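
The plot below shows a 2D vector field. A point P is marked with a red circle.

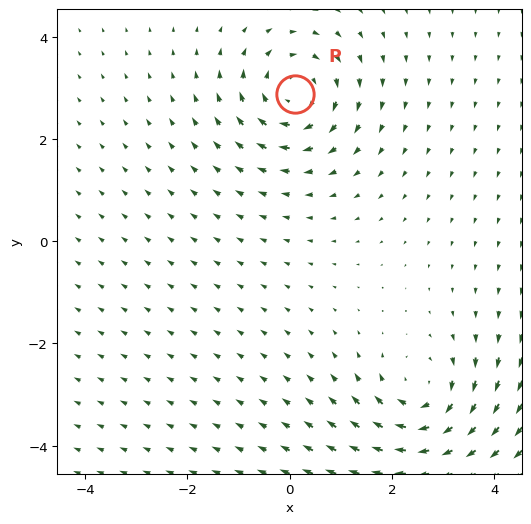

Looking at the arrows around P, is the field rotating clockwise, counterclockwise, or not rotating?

clockwise

Near P at (0.1, 2.9) the arrows circulate clockwise. The curl (z-component) there is about -4; negative curl means clockwise rotation.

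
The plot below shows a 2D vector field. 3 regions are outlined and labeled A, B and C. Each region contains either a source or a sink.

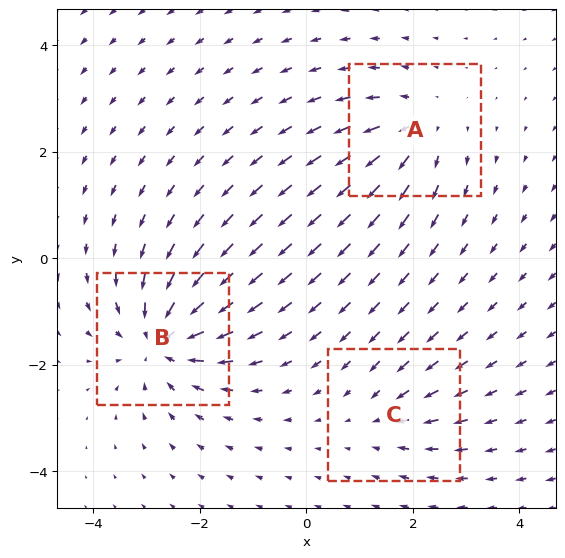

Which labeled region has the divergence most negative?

Divergence at each region's feature centre — A: about +3, B: about -5, C: about -2. Region B is most negative.

B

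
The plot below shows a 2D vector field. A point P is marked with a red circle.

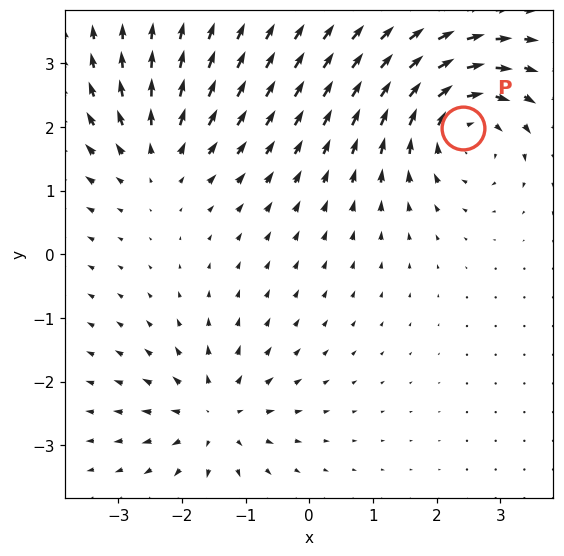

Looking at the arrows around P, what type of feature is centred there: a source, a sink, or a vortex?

At P (2.4, 2.0) the arrows circulate clockwise. Divergence ≈0, curl about -4 — near-zero divergence with nonzero curl is a vortex.

vortex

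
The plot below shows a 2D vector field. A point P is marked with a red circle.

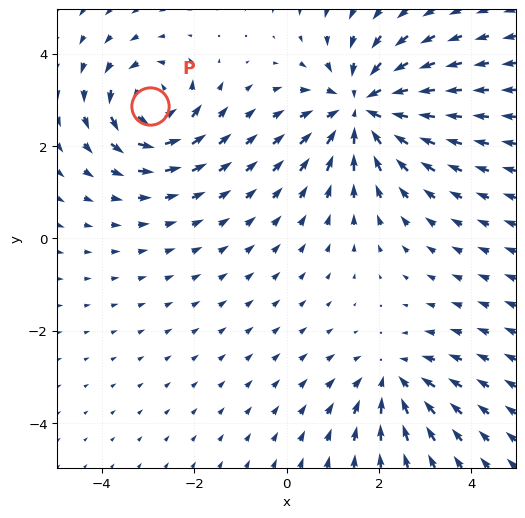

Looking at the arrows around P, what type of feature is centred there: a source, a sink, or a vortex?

At P (-3.0, 2.9) the arrows circulate counterclockwise. Divergence ≈0, curl about +4 — near-zero divergence with nonzero curl is a vortex.

vortex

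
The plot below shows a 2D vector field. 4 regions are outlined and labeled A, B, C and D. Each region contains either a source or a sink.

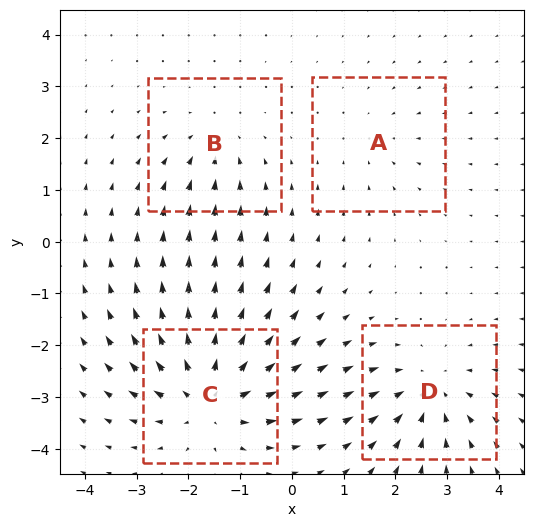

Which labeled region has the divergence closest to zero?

A

Divergence at each region's feature centre — A: about -2, B: about -3, C: about +6, D: about -4. Region A is closest to zero.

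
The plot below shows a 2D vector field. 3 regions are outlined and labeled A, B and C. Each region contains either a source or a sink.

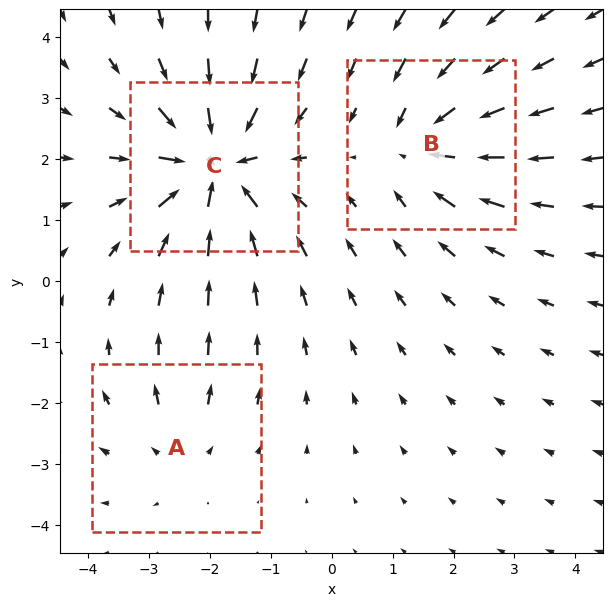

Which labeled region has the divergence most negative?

C

Divergence at each region's feature centre — A: about +2, B: about -3, C: about -6. Region C is most negative.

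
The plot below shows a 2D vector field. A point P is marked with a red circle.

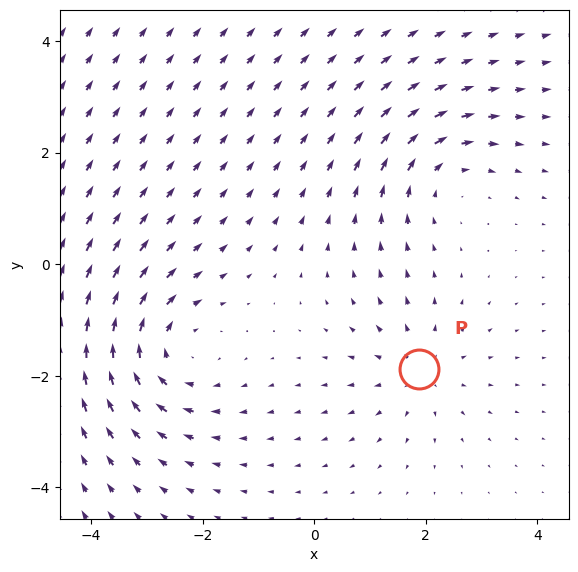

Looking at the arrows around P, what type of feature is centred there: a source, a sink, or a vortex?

At P (1.9, -1.9) the arrows spread outward. Divergence about +3, curl ≈0 — positive divergence with near-zero curl is a source.

source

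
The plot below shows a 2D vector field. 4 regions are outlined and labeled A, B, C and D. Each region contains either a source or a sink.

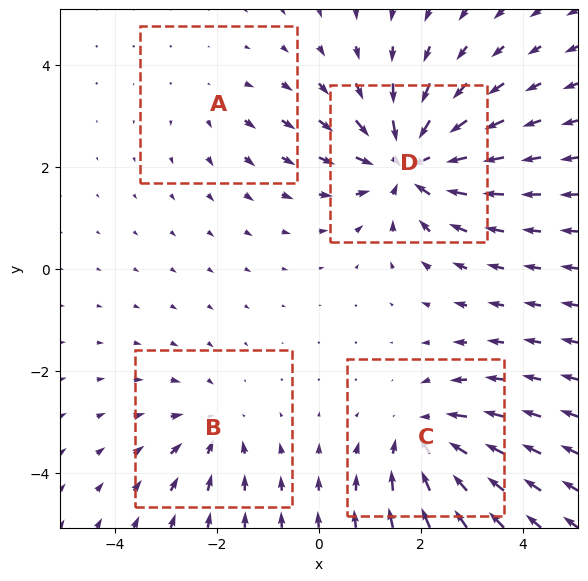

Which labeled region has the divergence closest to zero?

A

Divergence at each region's feature centre — A: about +2, B: about -3, C: about -5, D: about -7. Region A is closest to zero.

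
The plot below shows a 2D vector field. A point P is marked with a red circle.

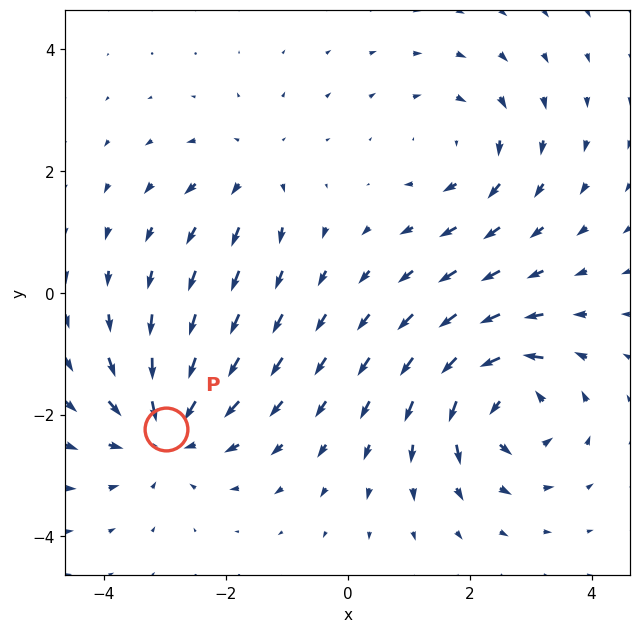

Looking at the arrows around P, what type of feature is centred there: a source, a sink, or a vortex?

sink

At P (-3.0, -2.2) the arrows converge inward. Divergence about -5, curl ≈0 — negative divergence with near-zero curl is a sink.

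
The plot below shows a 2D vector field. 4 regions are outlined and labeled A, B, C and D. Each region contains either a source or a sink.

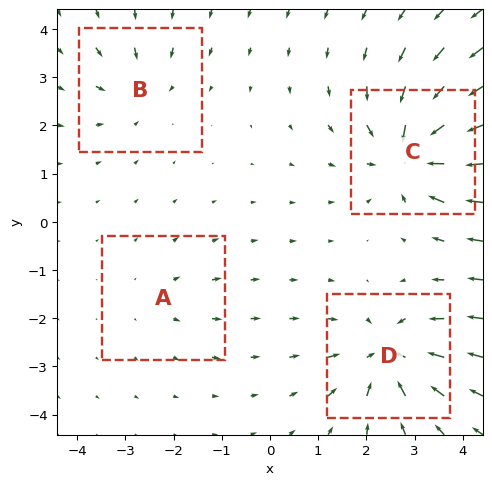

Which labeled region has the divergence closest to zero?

Divergence at each region's feature centre — A: about +2, B: about -4, C: about -8, D: about -6. Region A is closest to zero.

A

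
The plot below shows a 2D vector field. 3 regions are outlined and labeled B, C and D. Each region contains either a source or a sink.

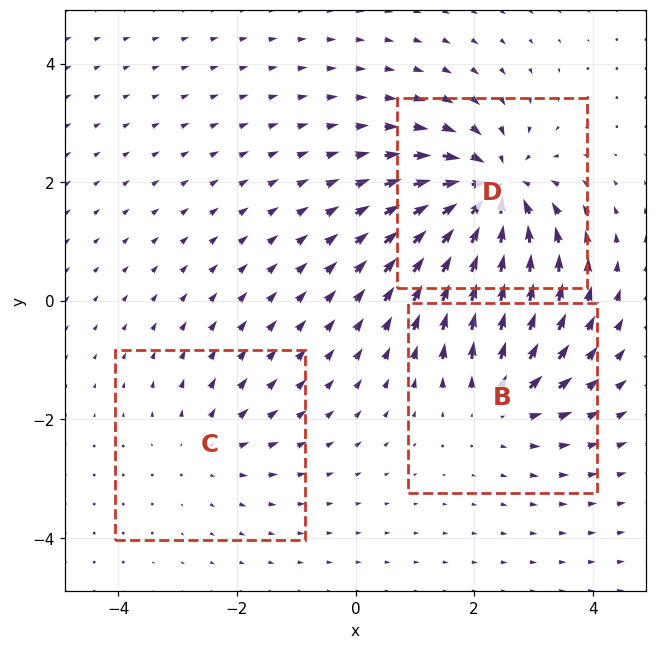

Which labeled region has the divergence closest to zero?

Divergence at each region's feature centre — B: about +3, C: about +2, D: about -6. Region C is closest to zero.

C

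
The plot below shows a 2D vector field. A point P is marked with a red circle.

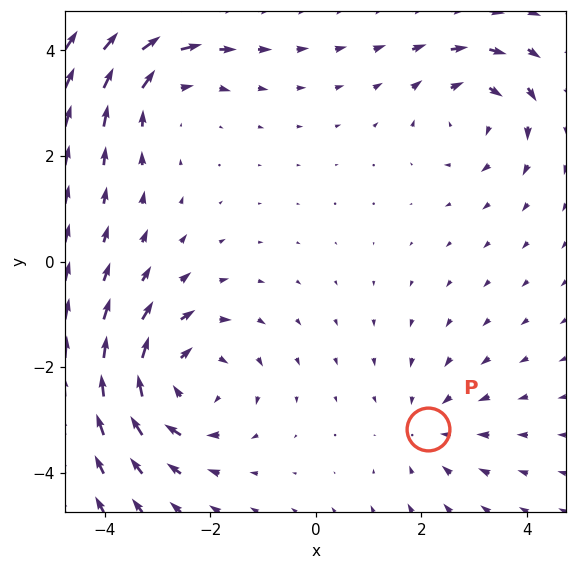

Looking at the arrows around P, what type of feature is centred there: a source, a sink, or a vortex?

At P (2.1, -3.2) the arrows converge inward. Divergence about -2, curl ≈0 — negative divergence with near-zero curl is a sink.

sink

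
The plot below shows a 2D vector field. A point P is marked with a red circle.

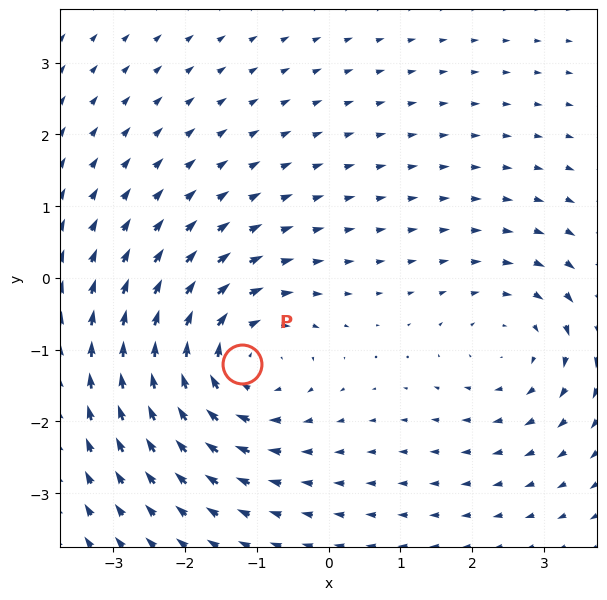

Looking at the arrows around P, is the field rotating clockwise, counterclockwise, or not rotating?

Near P at (-1.2, -1.2) the arrows circulate clockwise. The curl (z-component) there is about -4; negative curl means clockwise rotation.

clockwise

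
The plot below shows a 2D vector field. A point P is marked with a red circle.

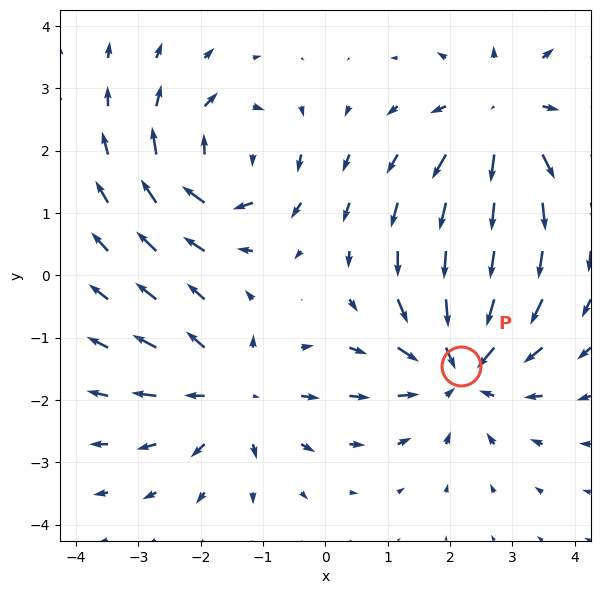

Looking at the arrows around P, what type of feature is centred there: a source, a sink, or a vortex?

sink

At P (2.2, -1.5) the arrows converge inward. Divergence about -4, curl ≈0 — negative divergence with near-zero curl is a sink.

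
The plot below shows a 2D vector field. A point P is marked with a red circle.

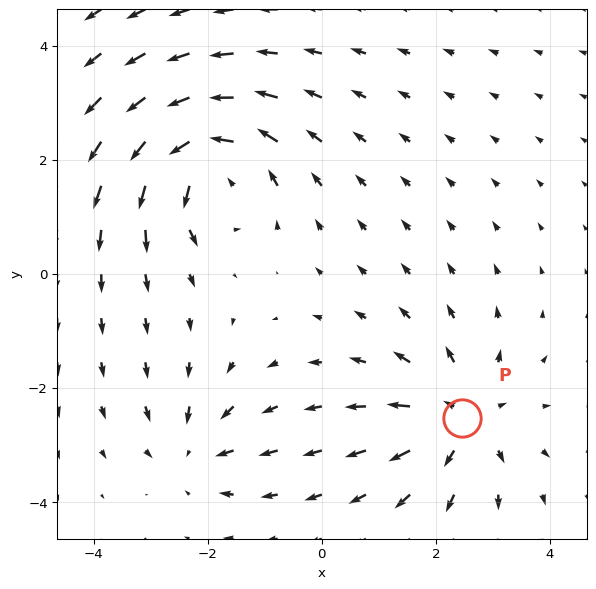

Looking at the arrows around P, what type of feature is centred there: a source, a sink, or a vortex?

At P (2.4, -2.5) the arrows spread outward. Divergence about +4, curl ≈0 — positive divergence with near-zero curl is a source.

source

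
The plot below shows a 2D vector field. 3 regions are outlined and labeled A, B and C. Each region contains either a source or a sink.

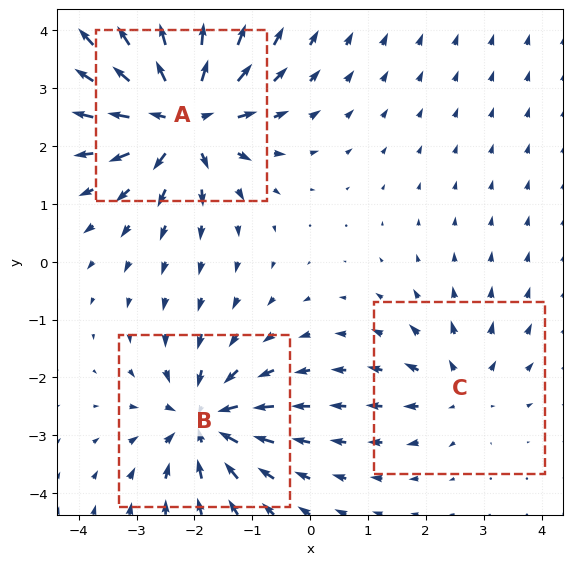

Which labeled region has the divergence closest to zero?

Divergence at each region's feature centre — A: about +6, B: about -4, C: about +3. Region C is closest to zero.

C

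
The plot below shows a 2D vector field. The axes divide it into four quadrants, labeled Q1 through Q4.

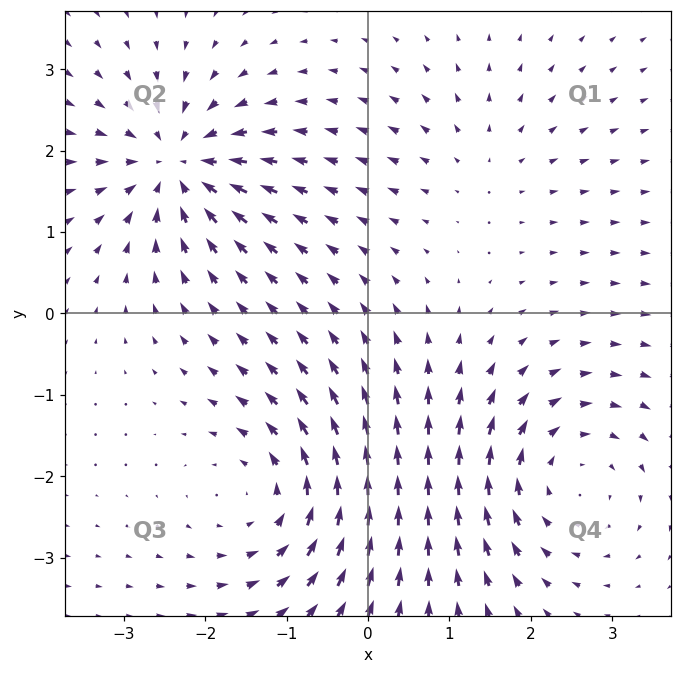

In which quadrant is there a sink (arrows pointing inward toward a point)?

Q2

The sink sits at approximately (-2.3, 1.8), which lies in quadrant Q2. The divergence there is about -6, negative as expected for a sink.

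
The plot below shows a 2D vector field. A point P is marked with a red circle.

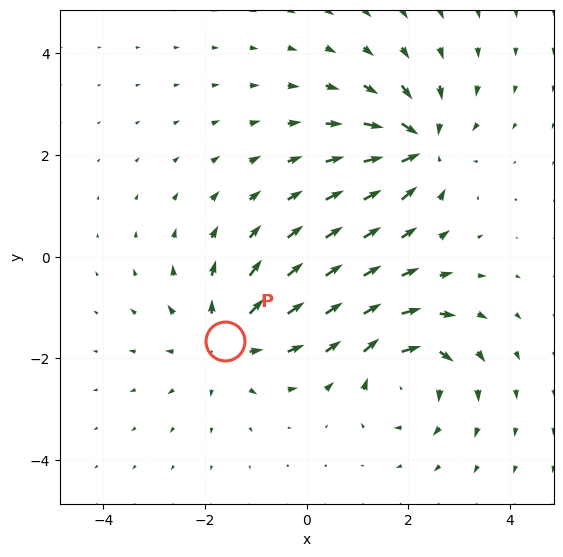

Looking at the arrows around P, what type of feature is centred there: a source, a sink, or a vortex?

At P (-1.6, -1.7) the arrows spread outward. Divergence about +5, curl ≈0 — positive divergence with near-zero curl is a source.

source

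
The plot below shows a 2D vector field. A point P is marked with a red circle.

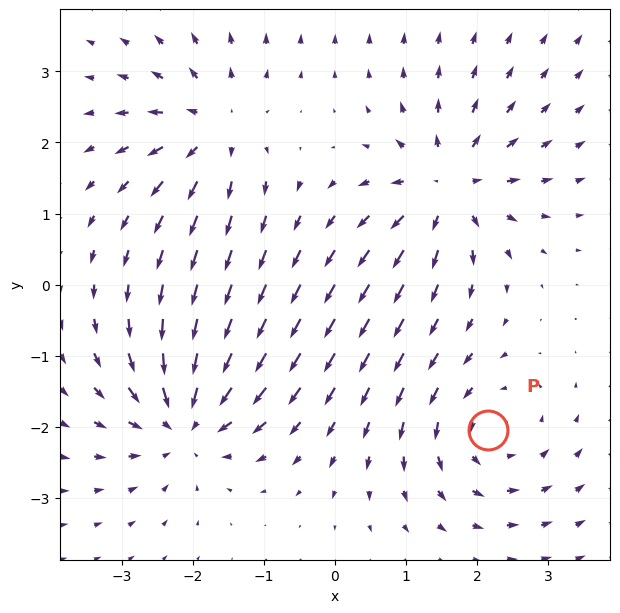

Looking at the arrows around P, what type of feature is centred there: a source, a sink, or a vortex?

At P (2.1, -2.0) the arrows circulate counterclockwise. Divergence ≈0, curl about +4 — near-zero divergence with nonzero curl is a vortex.

vortex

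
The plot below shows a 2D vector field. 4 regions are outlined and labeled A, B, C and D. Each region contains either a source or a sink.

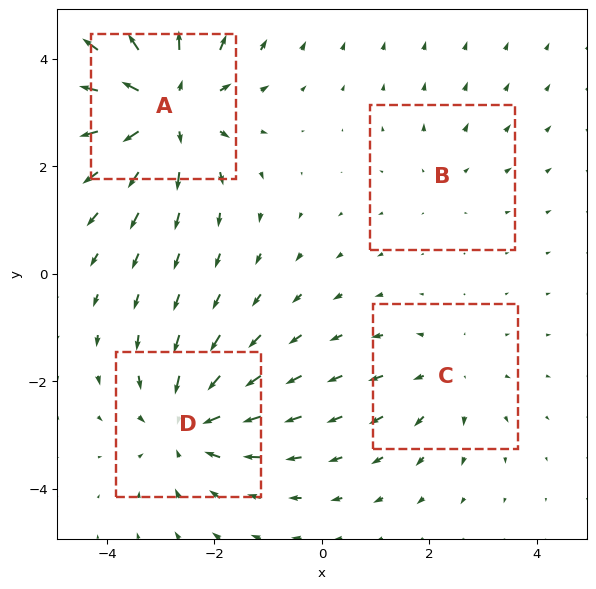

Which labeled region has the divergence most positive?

A

Divergence at each region's feature centre — A: about +6, B: about +2, C: about +3, D: about -5. Region A is most positive.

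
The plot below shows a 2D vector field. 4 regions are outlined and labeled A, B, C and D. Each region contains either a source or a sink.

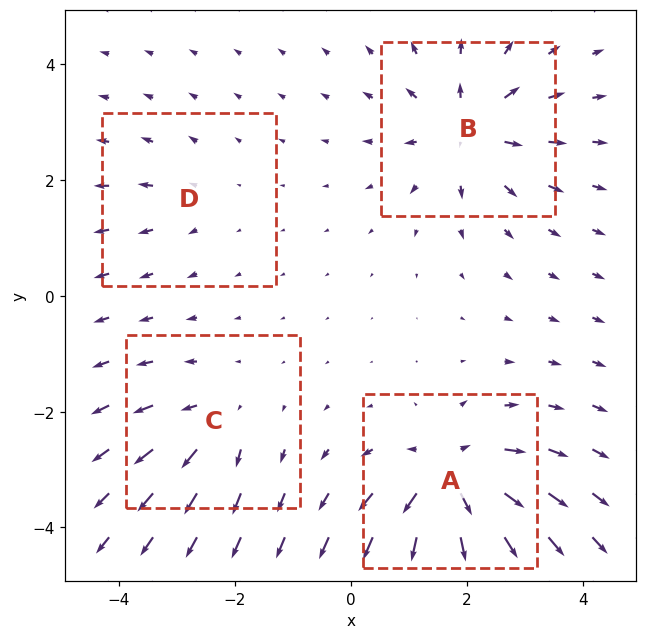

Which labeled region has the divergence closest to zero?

D

Divergence at each region's feature centre — A: about +8, B: about +6, C: about +4, D: about +2. Region D is closest to zero.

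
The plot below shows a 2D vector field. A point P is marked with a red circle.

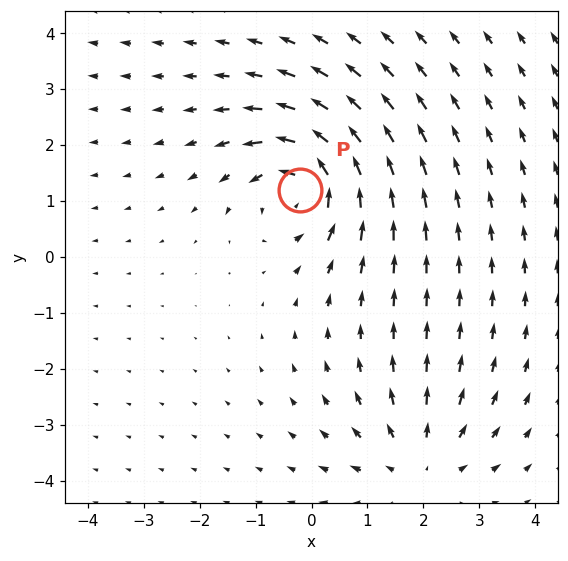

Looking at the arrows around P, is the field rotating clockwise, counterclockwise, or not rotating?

counterclockwise

Near P at (-0.2, 1.2) the arrows circulate counterclockwise. The curl (z-component) there is about +7; positive curl means counterclockwise rotation.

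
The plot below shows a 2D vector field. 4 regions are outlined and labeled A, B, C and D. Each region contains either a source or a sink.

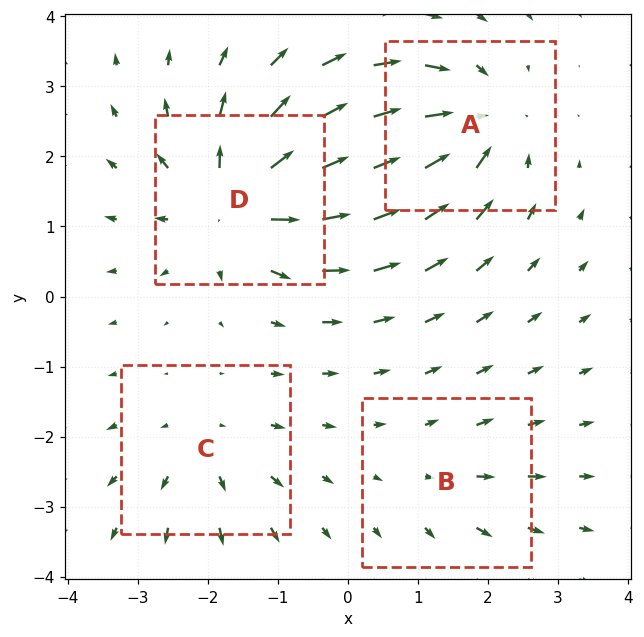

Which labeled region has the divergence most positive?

Divergence at each region's feature centre — A: about -6, B: about +2, C: about +4, D: about +7. Region D is most positive.

D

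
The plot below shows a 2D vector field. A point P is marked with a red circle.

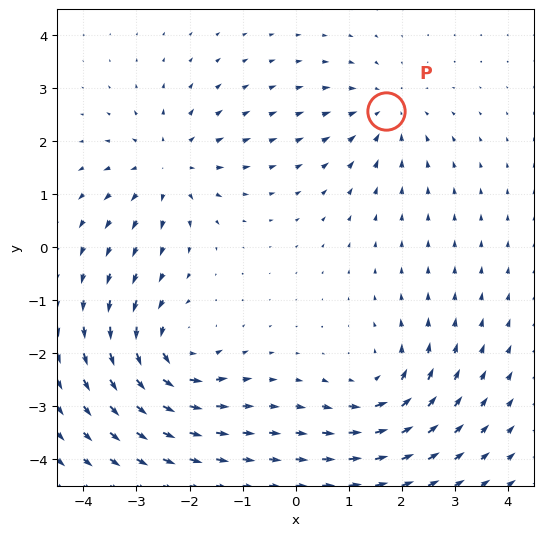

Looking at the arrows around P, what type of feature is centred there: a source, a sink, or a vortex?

sink

At P (1.7, 2.6) the arrows converge inward. Divergence about -4, curl ≈0 — negative divergence with near-zero curl is a sink.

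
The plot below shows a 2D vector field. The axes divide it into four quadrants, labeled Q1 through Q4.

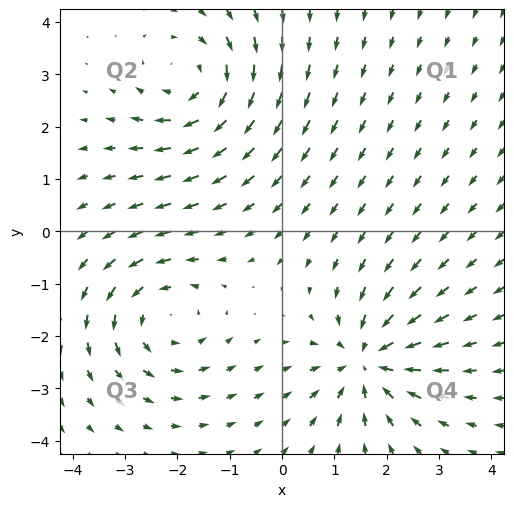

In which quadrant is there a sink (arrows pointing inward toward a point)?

The sink sits at approximately (1.6, -2.5), which lies in quadrant Q4. The divergence there is about -5, negative as expected for a sink.

Q4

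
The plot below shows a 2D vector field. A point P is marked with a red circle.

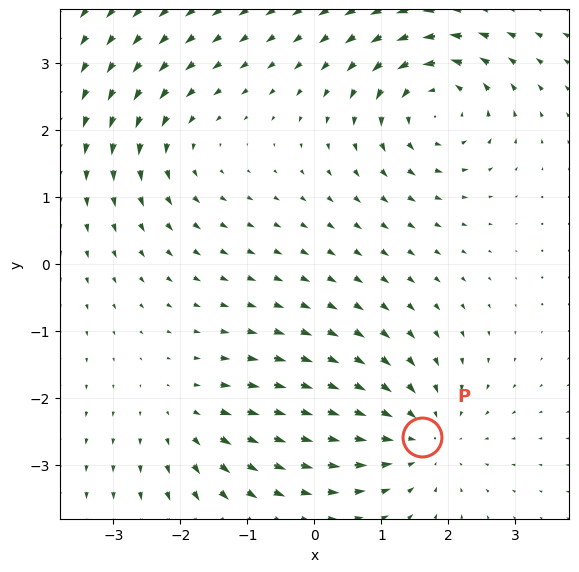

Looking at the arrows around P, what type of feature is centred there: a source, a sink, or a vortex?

At P (1.6, -2.6) the arrows converge inward. Divergence about -3, curl ≈0 — negative divergence with near-zero curl is a sink.

sink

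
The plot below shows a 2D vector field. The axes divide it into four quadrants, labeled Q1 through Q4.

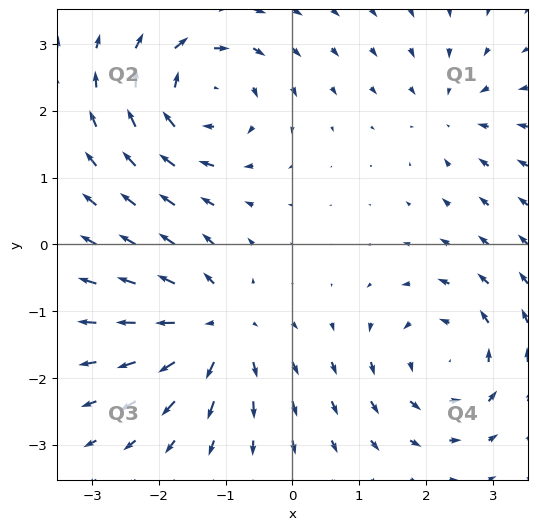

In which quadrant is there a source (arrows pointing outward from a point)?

Q3

The source sits at approximately (-1.1, -1.2), which lies in quadrant Q3. The divergence there is about +6, positive as expected for a source.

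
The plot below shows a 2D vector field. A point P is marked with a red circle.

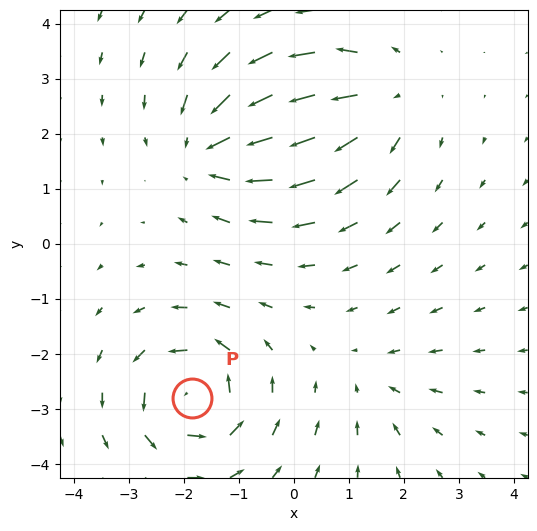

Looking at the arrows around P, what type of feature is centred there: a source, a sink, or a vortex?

At P (-1.8, -2.8) the arrows circulate counterclockwise. Divergence ≈0, curl about +6 — near-zero divergence with nonzero curl is a vortex.

vortex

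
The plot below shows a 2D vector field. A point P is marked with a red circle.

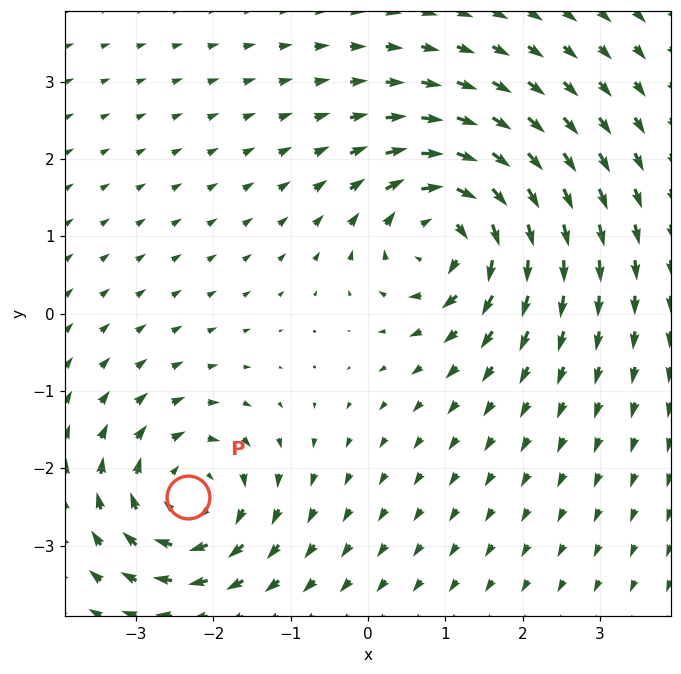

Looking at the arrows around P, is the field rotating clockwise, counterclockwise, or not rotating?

Near P at (-2.3, -2.4) the arrows circulate clockwise. The curl (z-component) there is about -5; negative curl means clockwise rotation.

clockwise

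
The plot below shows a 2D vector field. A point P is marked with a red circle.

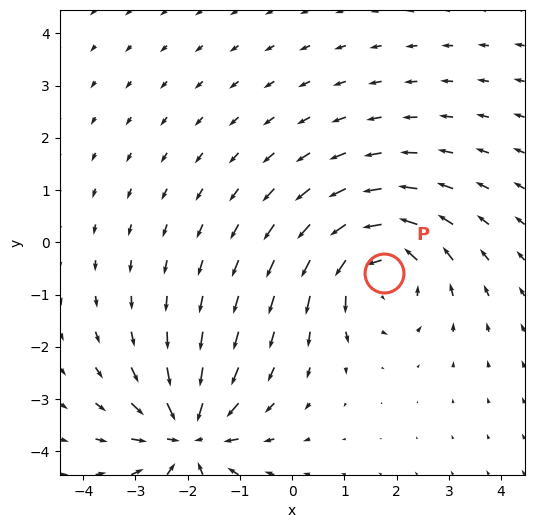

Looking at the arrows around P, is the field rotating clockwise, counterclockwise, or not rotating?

Near P at (1.8, -0.6) the arrows circulate counterclockwise. The curl (z-component) there is about +4; positive curl means counterclockwise rotation.

counterclockwise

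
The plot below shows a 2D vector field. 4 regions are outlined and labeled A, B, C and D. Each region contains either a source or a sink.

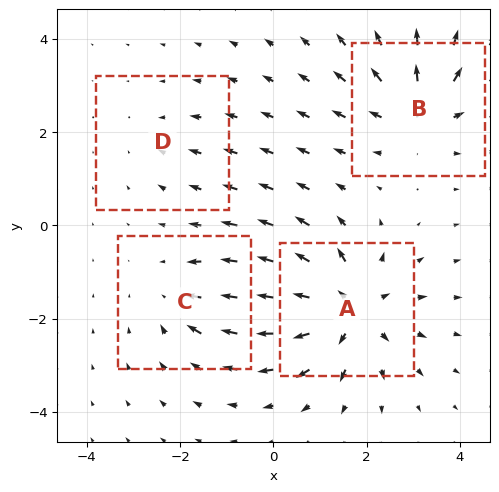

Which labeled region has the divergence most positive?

A

Divergence at each region's feature centre — A: about +6, B: about +4, C: about -3, D: about -2. Region A is most positive.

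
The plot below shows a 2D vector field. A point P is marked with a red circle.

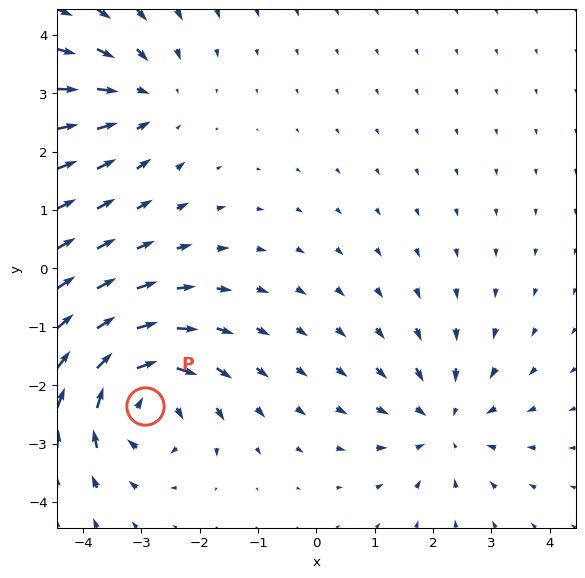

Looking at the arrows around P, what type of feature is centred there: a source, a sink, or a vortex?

At P (-2.9, -2.3) the arrows circulate clockwise. Divergence ≈0, curl about -5 — near-zero divergence with nonzero curl is a vortex.

vortex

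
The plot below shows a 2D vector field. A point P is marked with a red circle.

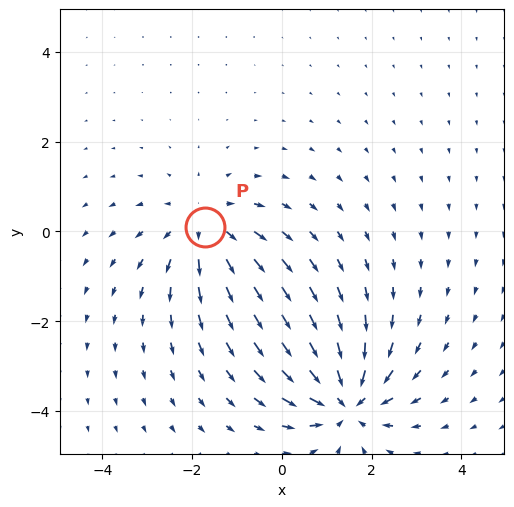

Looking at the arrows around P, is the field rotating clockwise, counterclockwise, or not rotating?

Near P at (-1.7, 0.1) the arrows show no circulation. The curl there is ≈0.

not rotating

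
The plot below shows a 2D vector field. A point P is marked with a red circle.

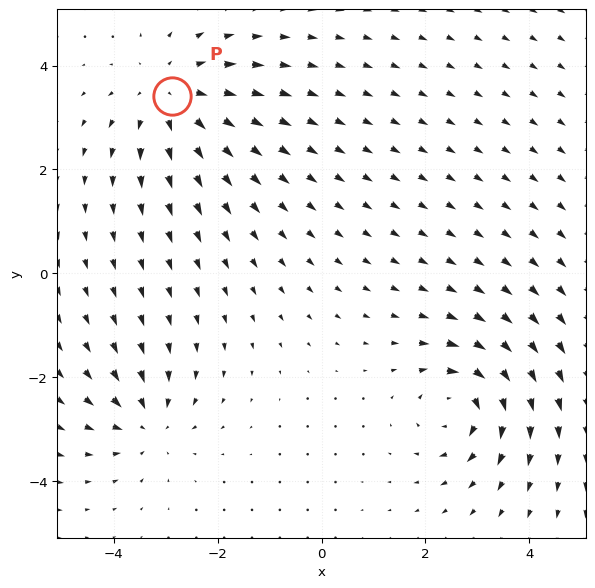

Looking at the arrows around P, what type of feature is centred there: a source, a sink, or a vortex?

At P (-2.9, 3.4) the arrows spread outward. Divergence about +3, curl ≈0 — positive divergence with near-zero curl is a source.

source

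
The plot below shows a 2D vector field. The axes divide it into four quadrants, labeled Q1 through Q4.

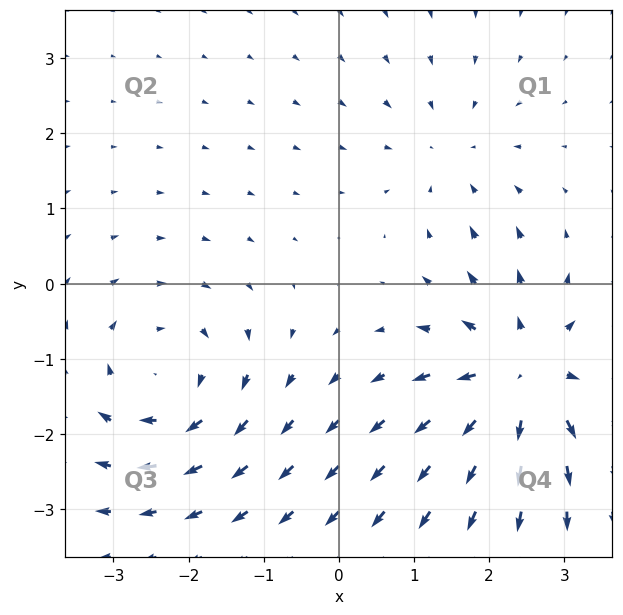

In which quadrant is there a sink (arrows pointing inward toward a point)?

The sink sits at approximately (1.5, 1.7), which lies in quadrant Q1. The divergence there is about -2, negative as expected for a sink.

Q1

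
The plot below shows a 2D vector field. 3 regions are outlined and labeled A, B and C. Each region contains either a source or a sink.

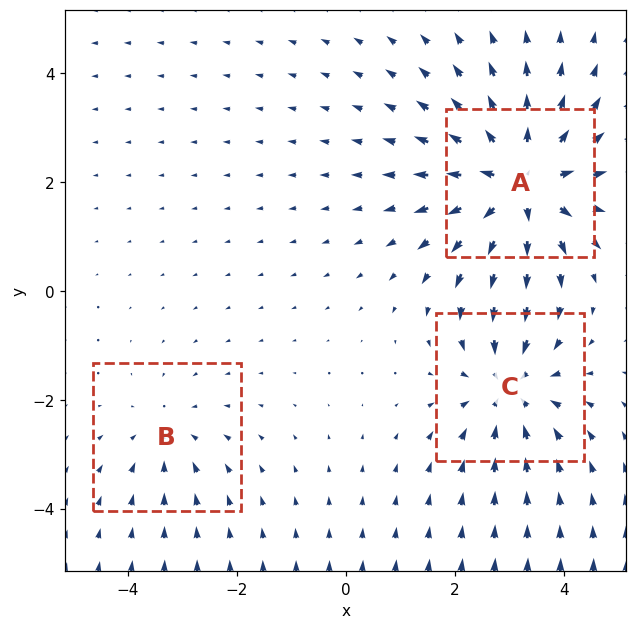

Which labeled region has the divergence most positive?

Divergence at each region's feature centre — A: about +5, B: about -2, C: about -3. Region A is most positive.

A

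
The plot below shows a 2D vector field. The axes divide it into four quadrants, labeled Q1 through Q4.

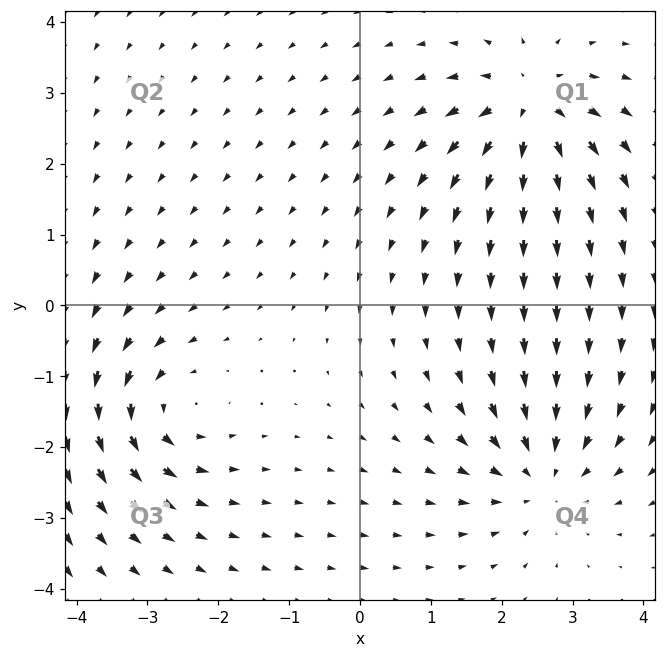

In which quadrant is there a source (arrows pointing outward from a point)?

Q1

The source sits at approximately (2.4, 2.8), which lies in quadrant Q1. The divergence there is about +6, positive as expected for a source.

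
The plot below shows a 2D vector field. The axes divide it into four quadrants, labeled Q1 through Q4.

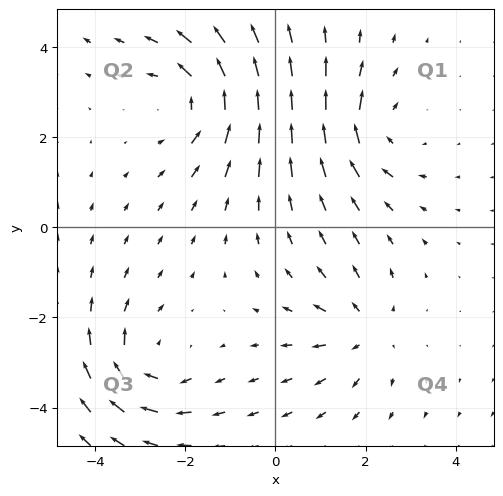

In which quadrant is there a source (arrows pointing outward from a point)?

Q4

The source sits at approximately (2.0, -2.3), which lies in quadrant Q4. The divergence there is about +3, positive as expected for a source.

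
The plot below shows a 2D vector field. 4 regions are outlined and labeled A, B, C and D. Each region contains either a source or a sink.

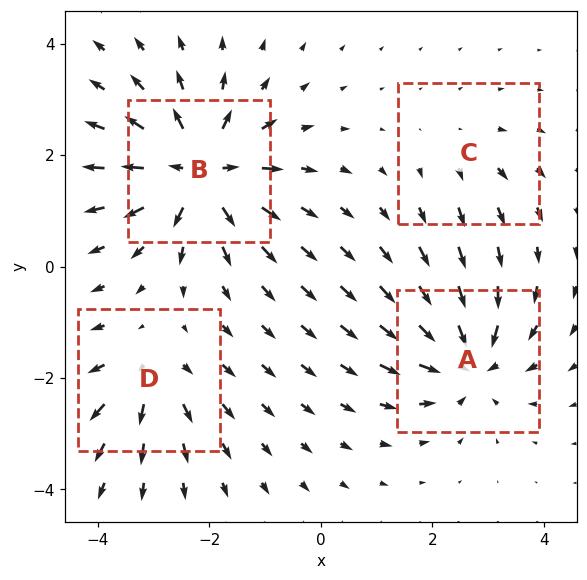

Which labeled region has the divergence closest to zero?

C

Divergence at each region's feature centre — A: about -6, B: about +8, C: about +2, D: about +4. Region C is closest to zero.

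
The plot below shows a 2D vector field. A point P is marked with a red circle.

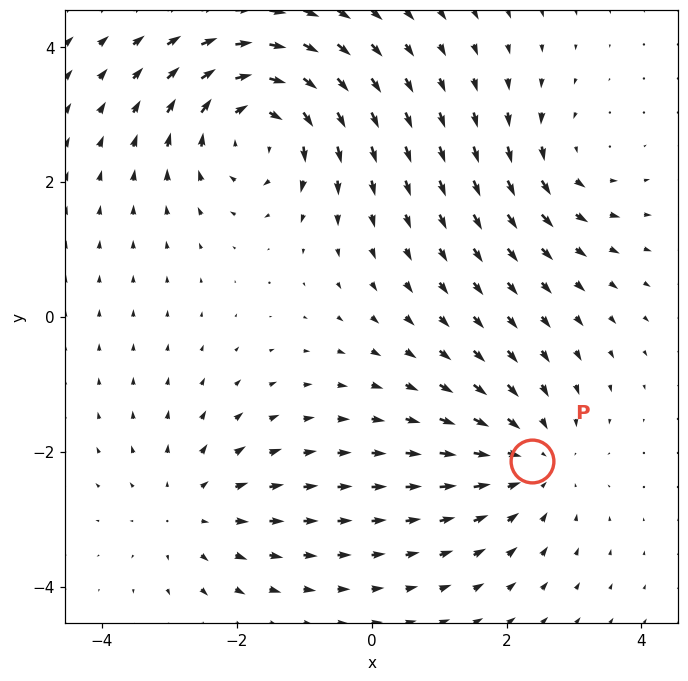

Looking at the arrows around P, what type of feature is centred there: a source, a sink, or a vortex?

sink

At P (2.4, -2.1) the arrows converge inward. Divergence about -3, curl ≈0 — negative divergence with near-zero curl is a sink.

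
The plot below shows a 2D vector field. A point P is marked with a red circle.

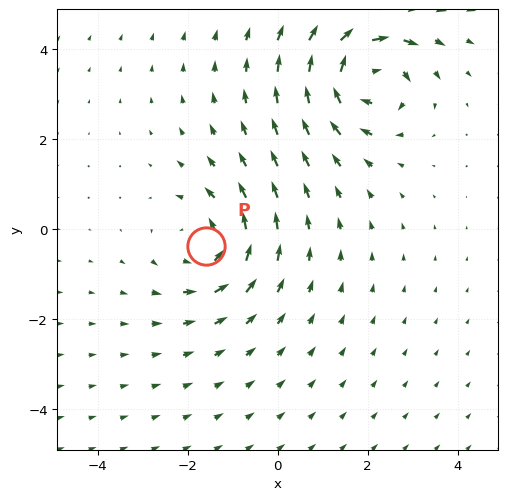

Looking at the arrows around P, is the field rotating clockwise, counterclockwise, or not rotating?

counterclockwise

Near P at (-1.6, -0.4) the arrows circulate counterclockwise. The curl (z-component) there is about +3; positive curl means counterclockwise rotation.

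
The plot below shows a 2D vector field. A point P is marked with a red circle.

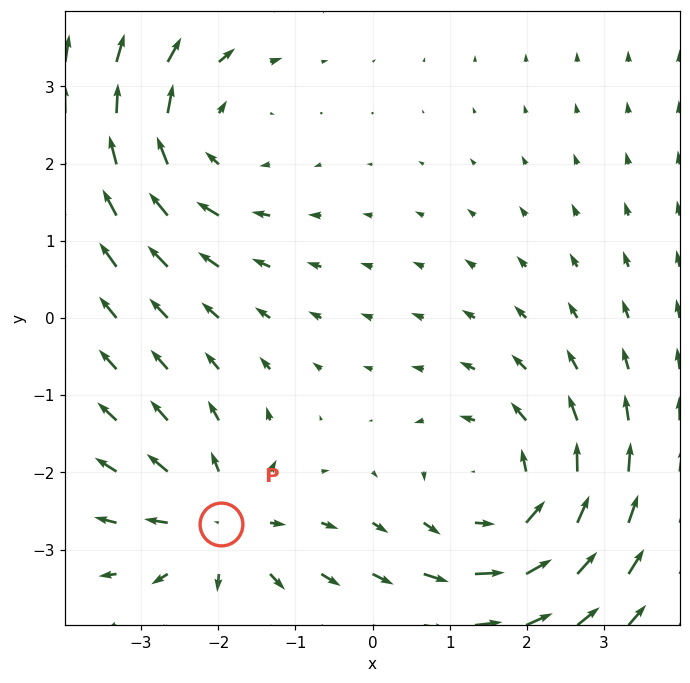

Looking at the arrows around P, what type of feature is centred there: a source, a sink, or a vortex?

source

At P (-2.0, -2.7) the arrows spread outward. Divergence about +4, curl ≈0 — positive divergence with near-zero curl is a source.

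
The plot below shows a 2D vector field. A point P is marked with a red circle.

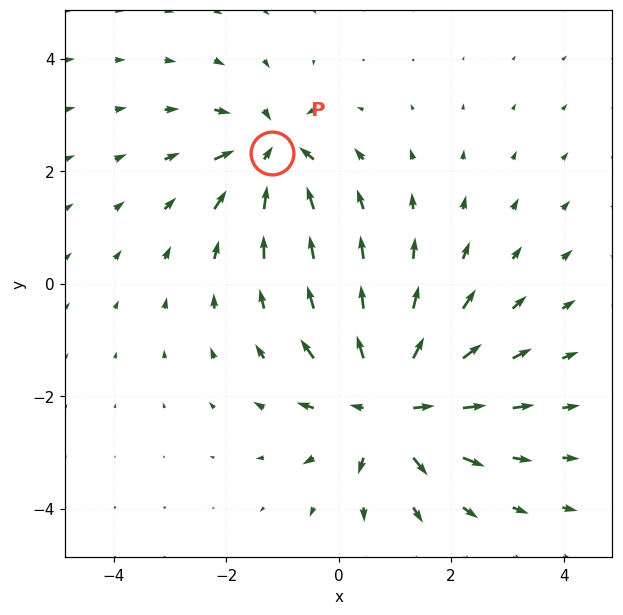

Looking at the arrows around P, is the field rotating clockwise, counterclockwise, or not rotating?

Near P at (-1.2, 2.3) the arrows show no circulation. The curl there is ≈0.

not rotating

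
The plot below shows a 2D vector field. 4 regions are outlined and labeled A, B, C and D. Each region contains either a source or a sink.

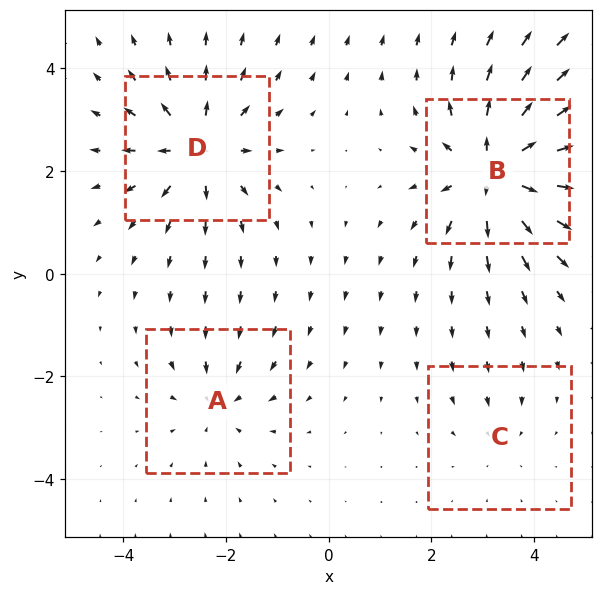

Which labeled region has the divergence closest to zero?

C

Divergence at each region's feature centre — A: about -4, B: about +8, C: about -2, D: about +6. Region C is closest to zero.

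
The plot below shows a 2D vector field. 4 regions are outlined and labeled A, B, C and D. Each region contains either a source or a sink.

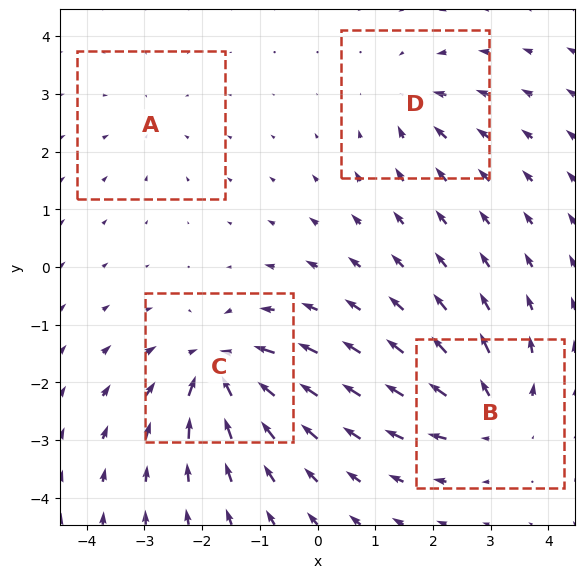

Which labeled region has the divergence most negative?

C

Divergence at each region's feature centre — A: about -3, B: about +6, C: about -8, D: about -4. Region C is most negative.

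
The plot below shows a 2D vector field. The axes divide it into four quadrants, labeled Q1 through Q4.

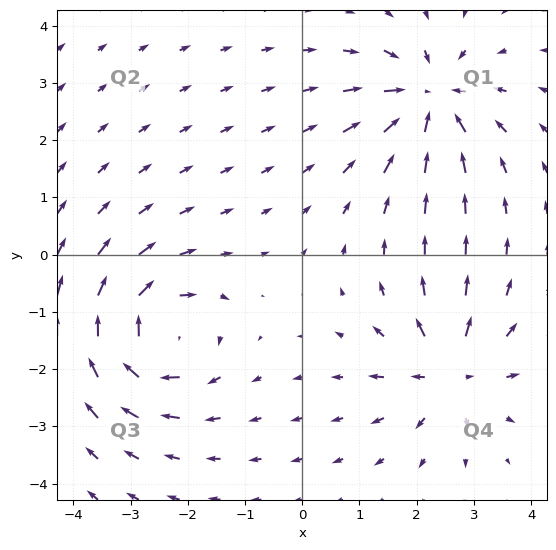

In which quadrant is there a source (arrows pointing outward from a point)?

Q4

The source sits at approximately (2.6, -2.0), which lies in quadrant Q4. The divergence there is about +5, positive as expected for a source.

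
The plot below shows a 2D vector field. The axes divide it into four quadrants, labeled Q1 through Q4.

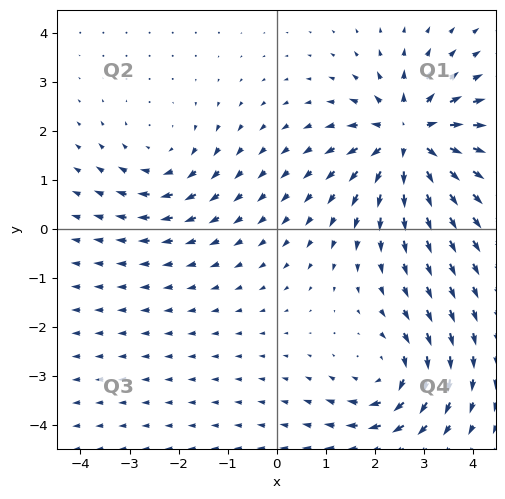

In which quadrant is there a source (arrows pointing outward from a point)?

The source sits at approximately (2.7, 1.9), which lies in quadrant Q1. The divergence there is about +5, positive as expected for a source.

Q1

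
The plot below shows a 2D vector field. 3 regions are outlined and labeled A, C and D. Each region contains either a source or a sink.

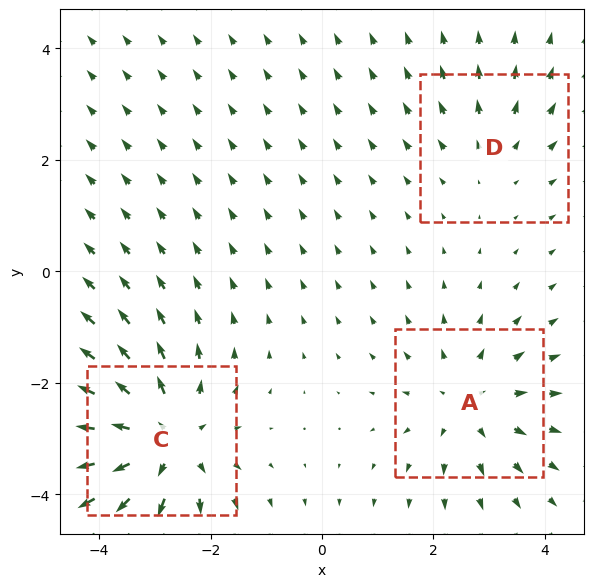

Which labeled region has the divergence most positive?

Divergence at each region's feature centre — A: about +3, C: about +4, D: about +2. Region C is most positive.

C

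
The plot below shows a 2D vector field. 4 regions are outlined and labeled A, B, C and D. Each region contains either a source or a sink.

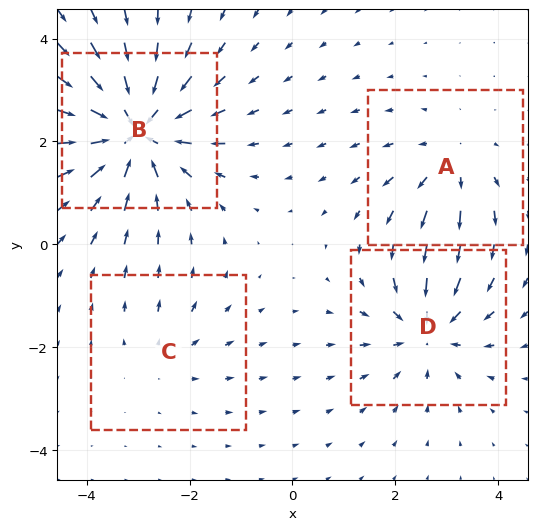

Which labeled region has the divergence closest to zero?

C

Divergence at each region's feature centre — A: about +3, B: about -7, C: about +2, D: about -5. Region C is closest to zero.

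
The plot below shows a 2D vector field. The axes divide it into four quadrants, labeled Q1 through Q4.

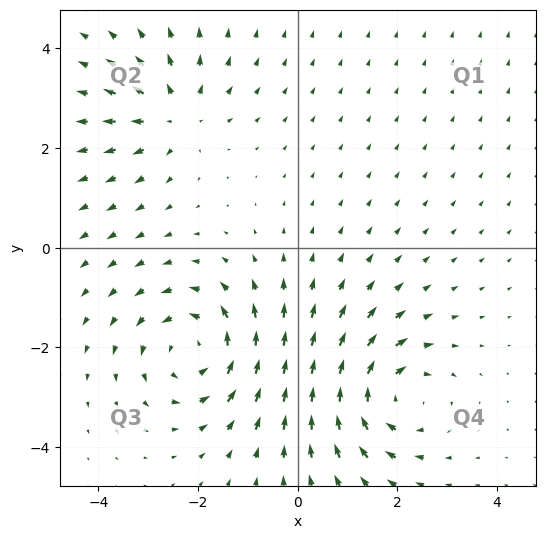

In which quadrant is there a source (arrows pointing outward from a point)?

The source sits at approximately (-2.5, 2.7), which lies in quadrant Q2. The divergence there is about +4, positive as expected for a source.

Q2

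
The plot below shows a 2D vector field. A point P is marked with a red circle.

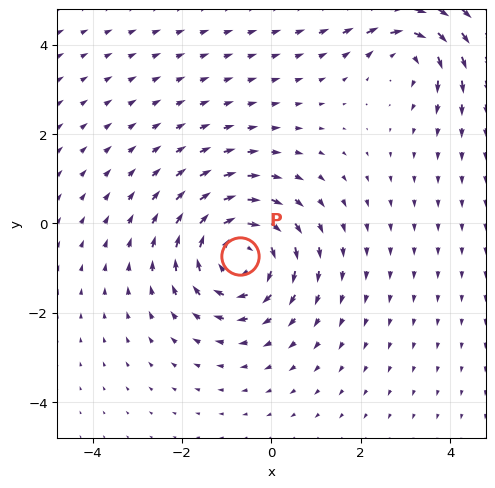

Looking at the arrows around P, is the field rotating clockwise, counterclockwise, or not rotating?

clockwise

Near P at (-0.7, -0.7) the arrows circulate clockwise. The curl (z-component) there is about -4; negative curl means clockwise rotation.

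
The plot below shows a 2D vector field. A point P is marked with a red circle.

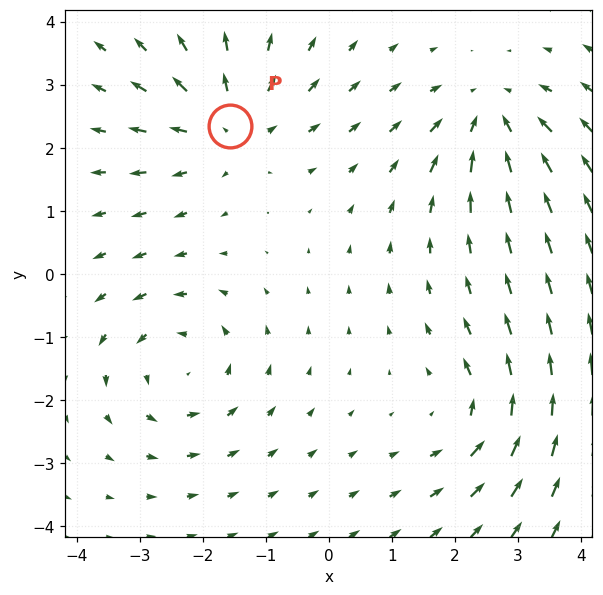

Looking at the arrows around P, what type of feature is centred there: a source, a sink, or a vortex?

At P (-1.6, 2.3) the arrows spread outward. Divergence about +4, curl ≈0 — positive divergence with near-zero curl is a source.

source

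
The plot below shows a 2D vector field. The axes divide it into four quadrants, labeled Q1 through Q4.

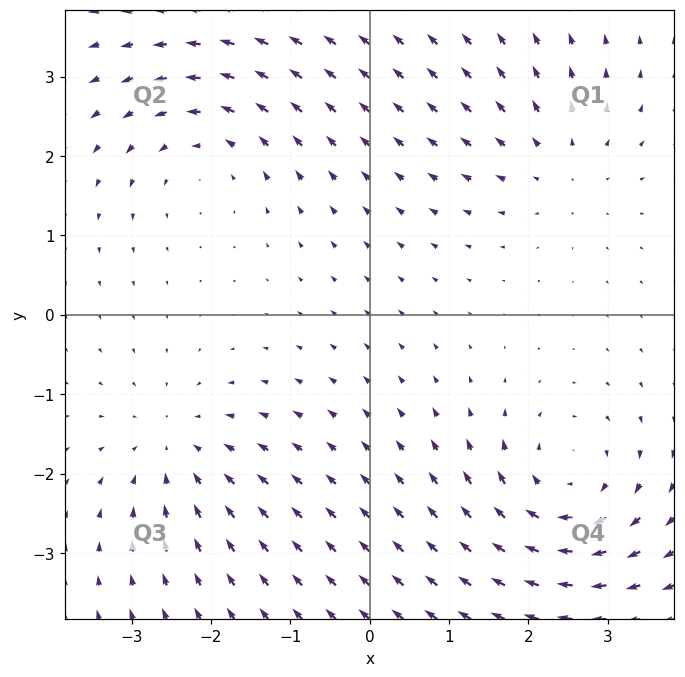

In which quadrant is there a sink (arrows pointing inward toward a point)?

Q3

The sink sits at approximately (-2.4, -1.7), which lies in quadrant Q3. The divergence there is about -3, negative as expected for a sink.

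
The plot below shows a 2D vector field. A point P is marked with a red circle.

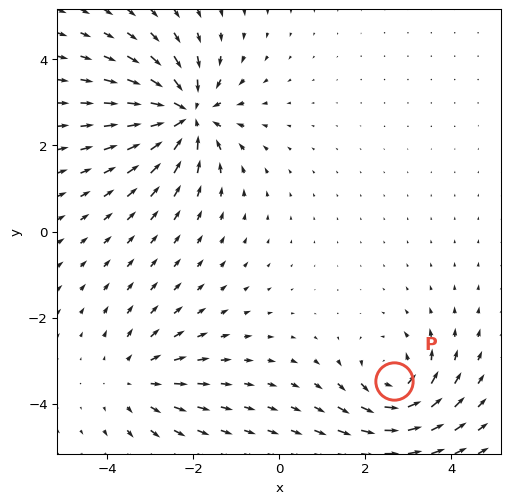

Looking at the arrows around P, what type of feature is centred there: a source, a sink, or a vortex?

vortex

At P (2.7, -3.5) the arrows circulate counterclockwise. Divergence ≈0, curl about +5 — near-zero divergence with nonzero curl is a vortex.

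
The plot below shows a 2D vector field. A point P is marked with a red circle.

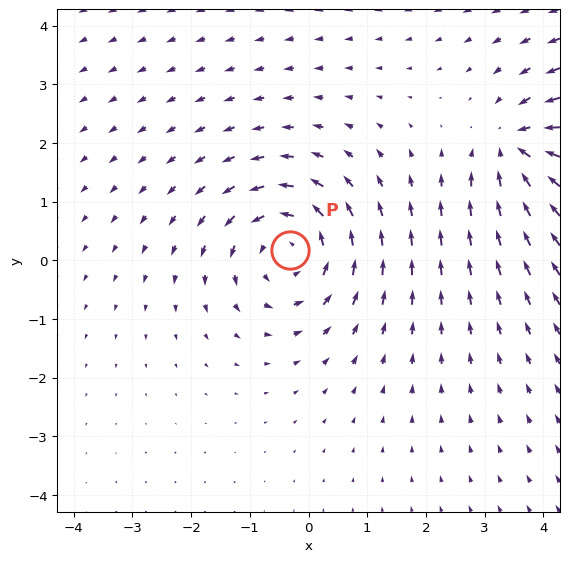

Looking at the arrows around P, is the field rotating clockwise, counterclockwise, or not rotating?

counterclockwise

Near P at (-0.3, 0.2) the arrows circulate counterclockwise. The curl (z-component) there is about +4; positive curl means counterclockwise rotation.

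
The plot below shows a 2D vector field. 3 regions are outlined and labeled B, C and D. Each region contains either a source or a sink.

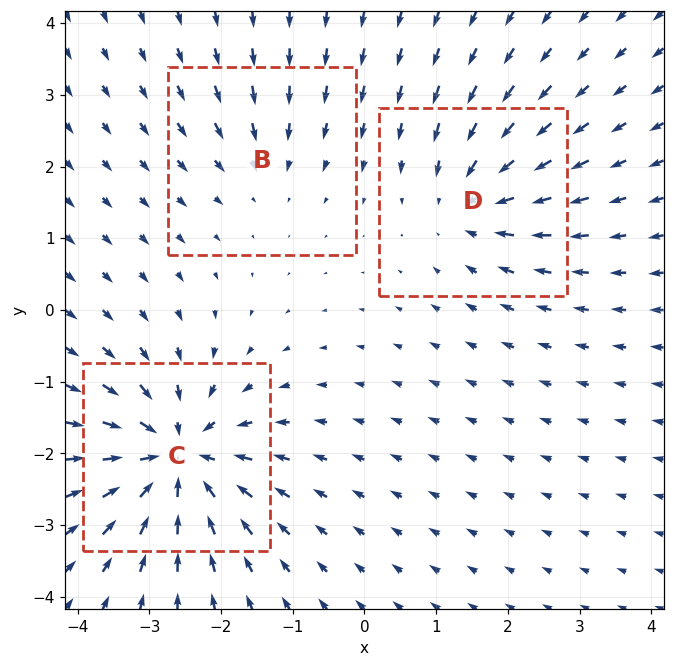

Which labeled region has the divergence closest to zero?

B

Divergence at each region's feature centre — B: about -2, C: about -6, D: about -4. Region B is closest to zero.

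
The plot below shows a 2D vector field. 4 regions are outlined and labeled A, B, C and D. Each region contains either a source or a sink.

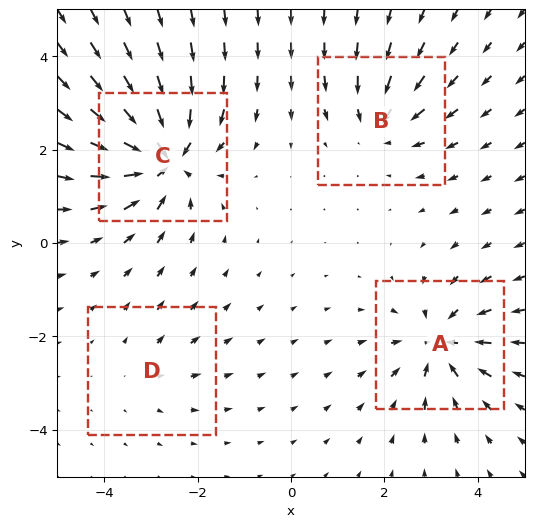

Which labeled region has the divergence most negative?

Divergence at each region's feature centre — A: about -5, B: about -4, C: about -7, D: about +2. Region C is most negative.

C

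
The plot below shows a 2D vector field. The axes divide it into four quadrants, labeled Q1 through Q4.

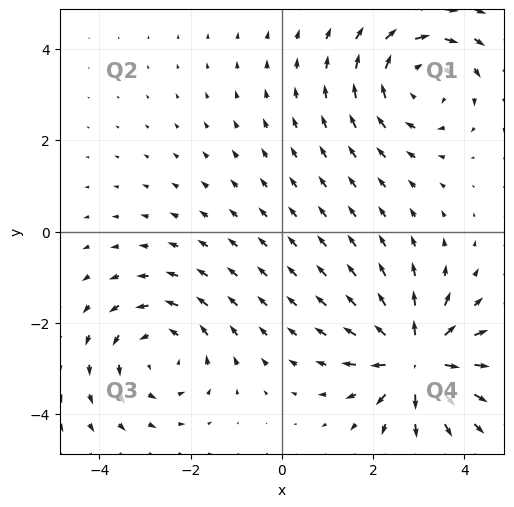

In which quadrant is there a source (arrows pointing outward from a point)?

Q4

The source sits at approximately (3.0, -2.8), which lies in quadrant Q4. The divergence there is about +6, positive as expected for a source.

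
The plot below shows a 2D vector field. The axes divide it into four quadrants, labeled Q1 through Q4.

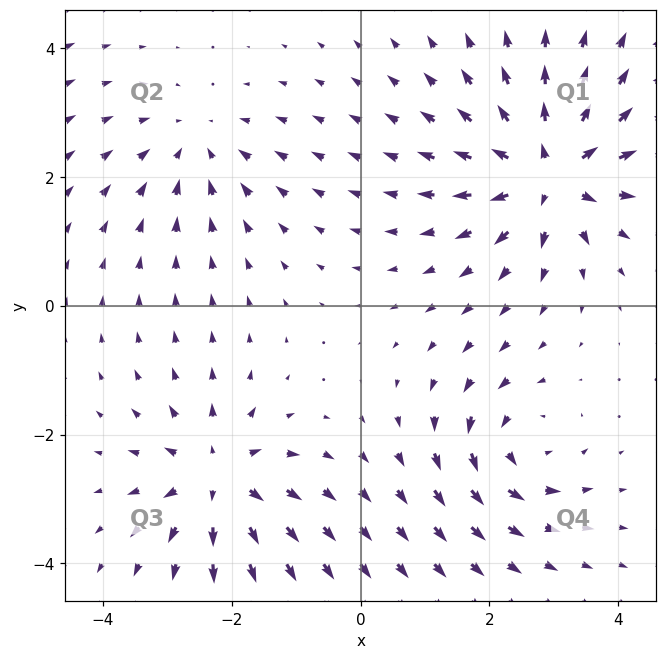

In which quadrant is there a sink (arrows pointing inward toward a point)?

Q2

The sink sits at approximately (-2.5, 2.5), which lies in quadrant Q2. The divergence there is about -2, negative as expected for a sink.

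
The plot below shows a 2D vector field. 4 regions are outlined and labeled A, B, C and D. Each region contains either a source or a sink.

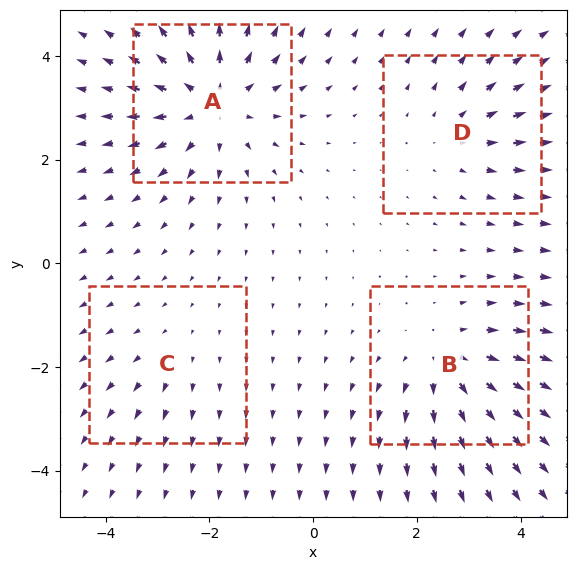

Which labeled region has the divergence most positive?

Divergence at each region's feature centre — A: about +6, B: about +4, C: about +2, D: about +3. Region A is most positive.

A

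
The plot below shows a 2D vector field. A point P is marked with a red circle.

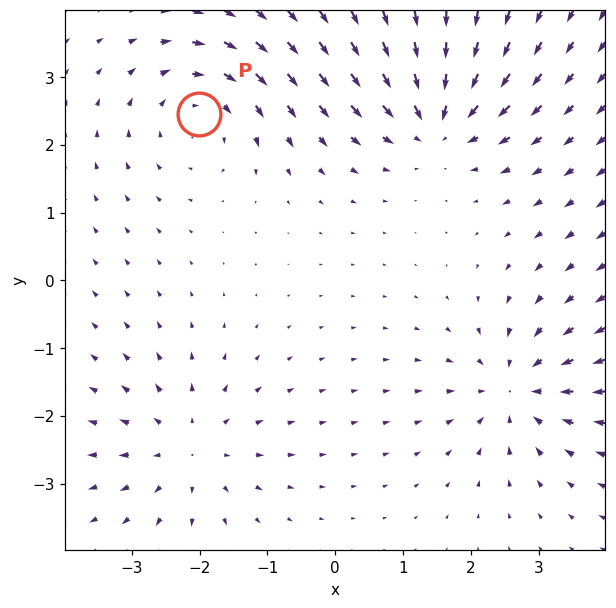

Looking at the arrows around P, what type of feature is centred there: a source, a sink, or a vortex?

At P (-2.0, 2.5) the arrows circulate clockwise. Divergence ≈0, curl about -4 — near-zero divergence with nonzero curl is a vortex.

vortex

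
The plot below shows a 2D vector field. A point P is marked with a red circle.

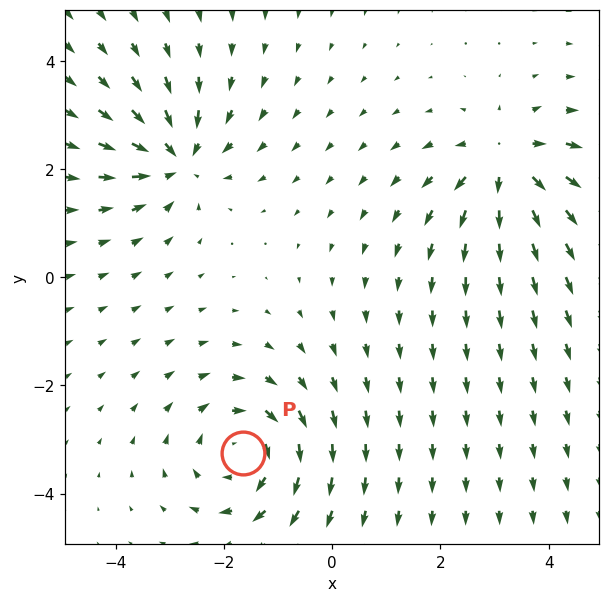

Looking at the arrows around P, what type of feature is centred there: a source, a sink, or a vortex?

At P (-1.6, -3.2) the arrows circulate clockwise. Divergence ≈0, curl about -3 — near-zero divergence with nonzero curl is a vortex.

vortex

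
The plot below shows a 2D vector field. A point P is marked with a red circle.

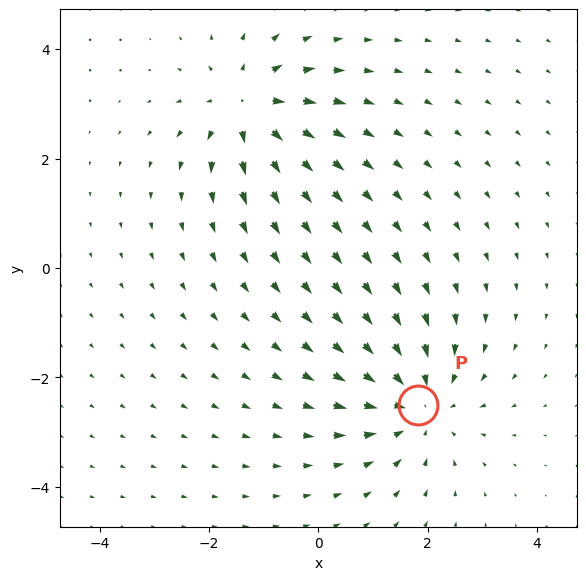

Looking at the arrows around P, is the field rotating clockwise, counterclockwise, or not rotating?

not rotating

Near P at (1.8, -2.5) the arrows show no circulation. The curl there is ≈0.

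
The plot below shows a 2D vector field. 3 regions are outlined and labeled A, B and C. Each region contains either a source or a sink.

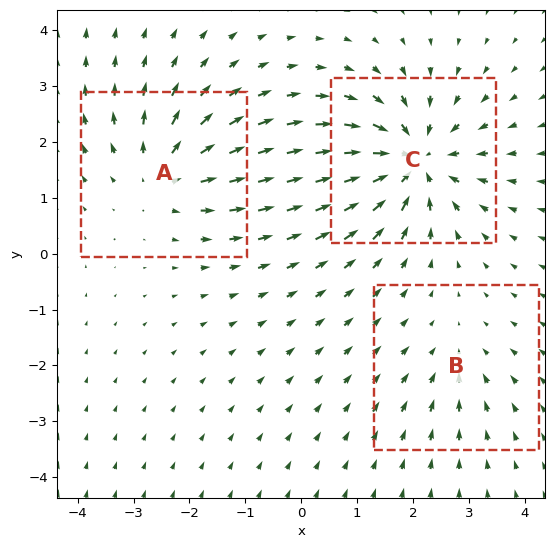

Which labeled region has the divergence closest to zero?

Divergence at each region's feature centre — A: about +4, B: about -2, C: about -6. Region B is closest to zero.

B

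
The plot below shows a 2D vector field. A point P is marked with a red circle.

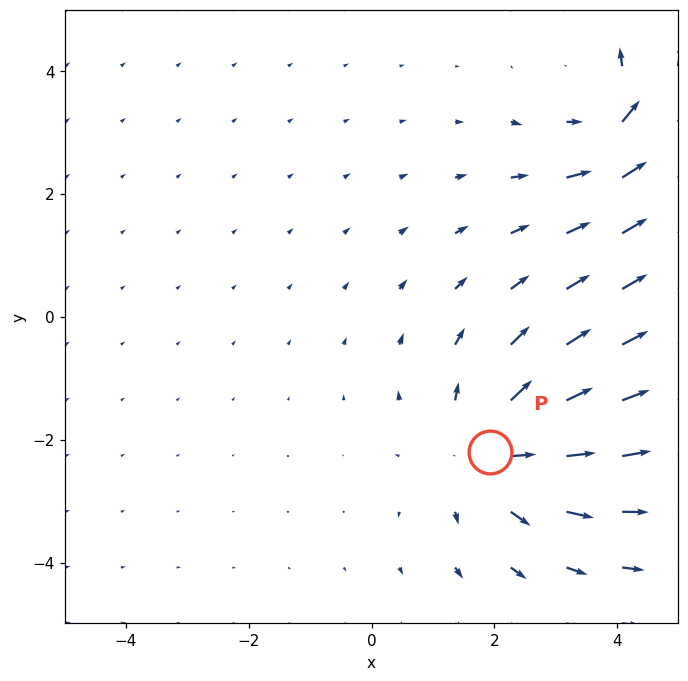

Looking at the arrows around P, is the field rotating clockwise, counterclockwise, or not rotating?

not rotating

Near P at (1.9, -2.2) the arrows show no circulation. The curl there is ≈0.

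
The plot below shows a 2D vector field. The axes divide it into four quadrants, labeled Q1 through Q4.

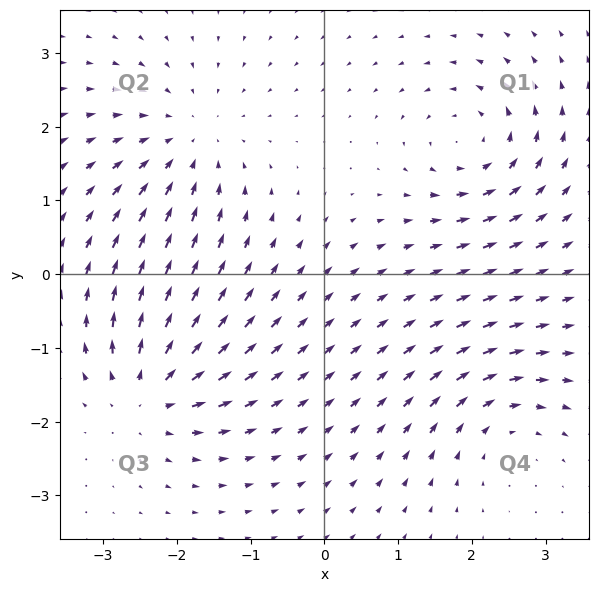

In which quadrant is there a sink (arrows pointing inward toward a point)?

The sink sits at approximately (-1.9, 1.8), which lies in quadrant Q2. The divergence there is about -4, negative as expected for a sink.

Q2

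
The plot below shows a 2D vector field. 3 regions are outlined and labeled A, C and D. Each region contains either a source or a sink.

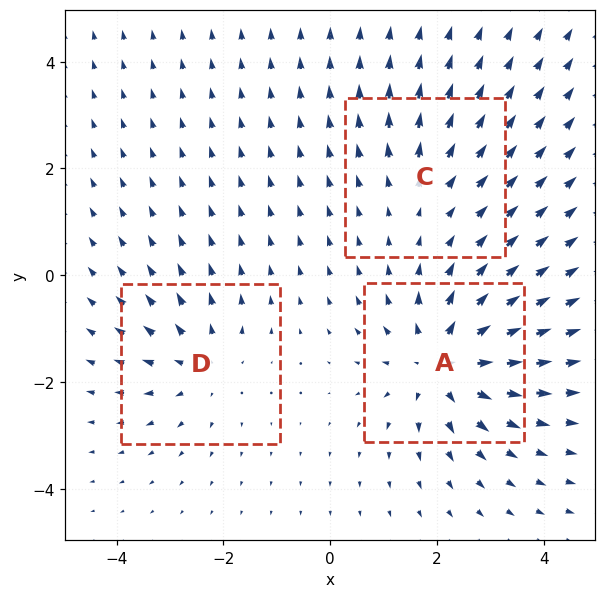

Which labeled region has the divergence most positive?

A

Divergence at each region's feature centre — A: about +5, C: about +2, D: about +3. Region A is most positive.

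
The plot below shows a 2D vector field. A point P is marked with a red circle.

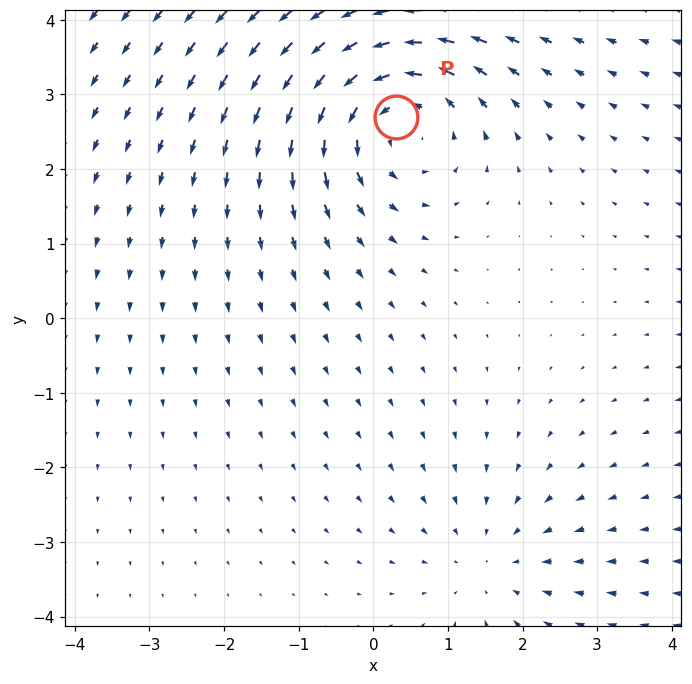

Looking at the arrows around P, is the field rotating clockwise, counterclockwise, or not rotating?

Near P at (0.3, 2.7) the arrows circulate counterclockwise. The curl (z-component) there is about +5; positive curl means counterclockwise rotation.

counterclockwise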